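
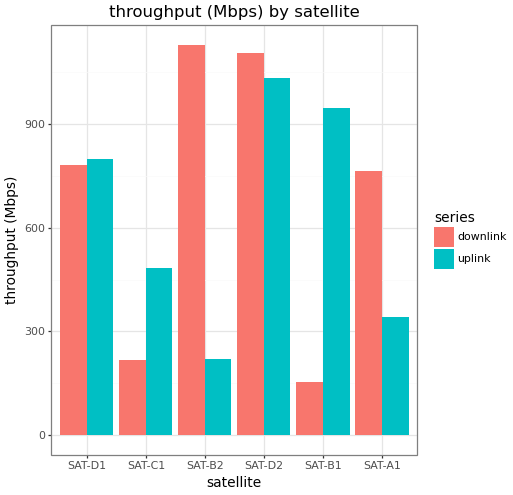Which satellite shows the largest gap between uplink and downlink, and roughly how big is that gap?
SAT-B2, ≈ 900 Mbps

SAT-B2: uplink ≈ 200, downlink ≈ 1100 → gap ≈ 900. Next-largest (SAT-B1) is only ≈ 700.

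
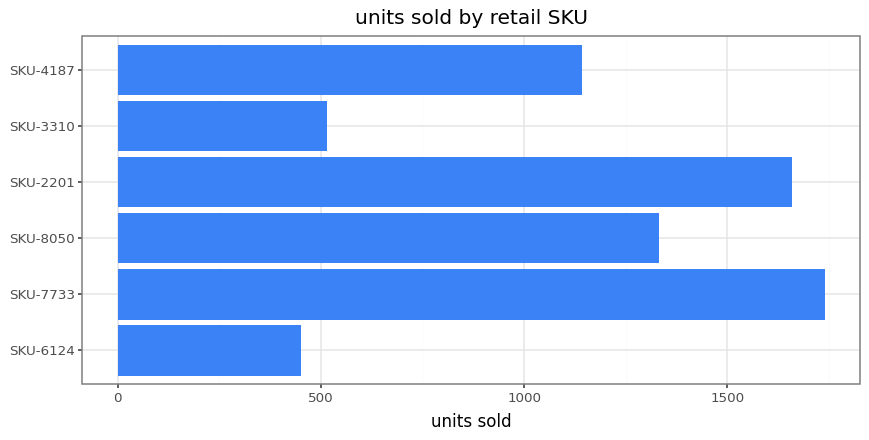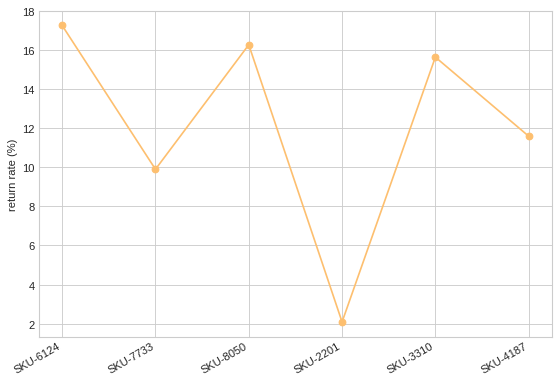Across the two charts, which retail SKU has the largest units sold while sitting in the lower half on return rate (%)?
Chart 2 median return rate (%) ≈ 14; below-median retail SKUs: SKU-7733, SKU-2201, SKU-4187. Among those, SKU-7733 has the highest units sold (≈ 1800).

SKU-7733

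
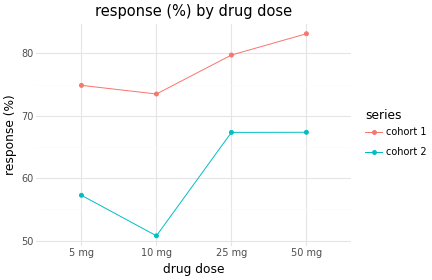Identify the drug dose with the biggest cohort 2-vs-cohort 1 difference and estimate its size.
10 mg: cohort 2 ≈ 50, cohort 1 ≈ 75 → gap ≈ 25. Next-largest (5 mg) is only ≈ 20.

10 mg, ≈ 25 %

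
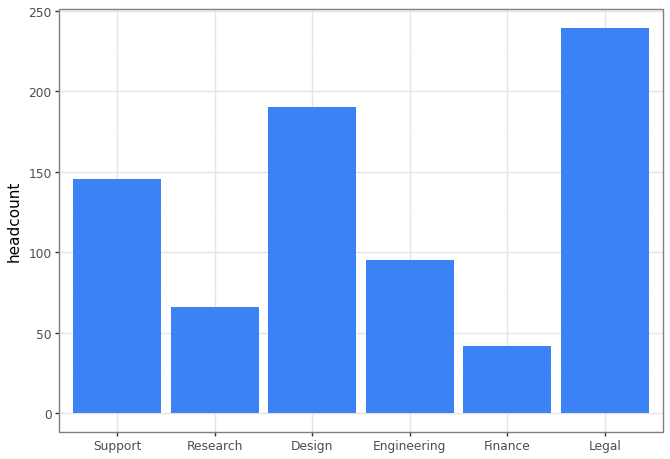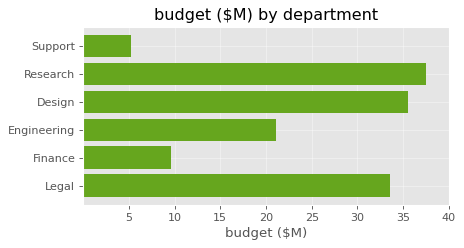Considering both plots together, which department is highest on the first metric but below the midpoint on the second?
Chart 2 median budget ($M) ≈ 25; below-median departments: Support, Engineering, Finance. Among those, Support has the highest headcount (≈ 150).

Support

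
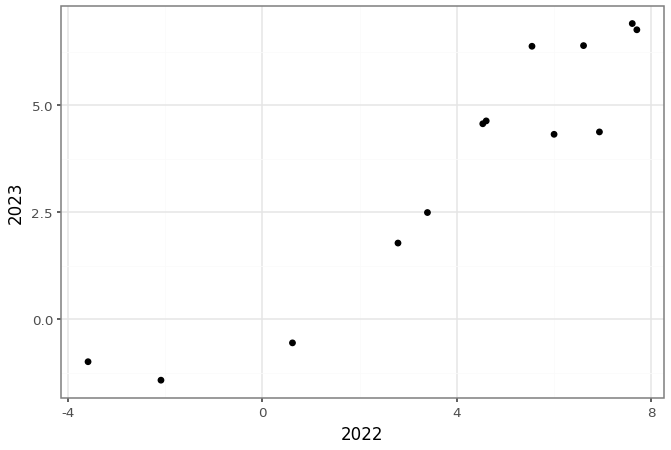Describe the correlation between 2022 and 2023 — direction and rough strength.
Points are positively correlated; strong (|r| ≈ 0.9).

positive, strong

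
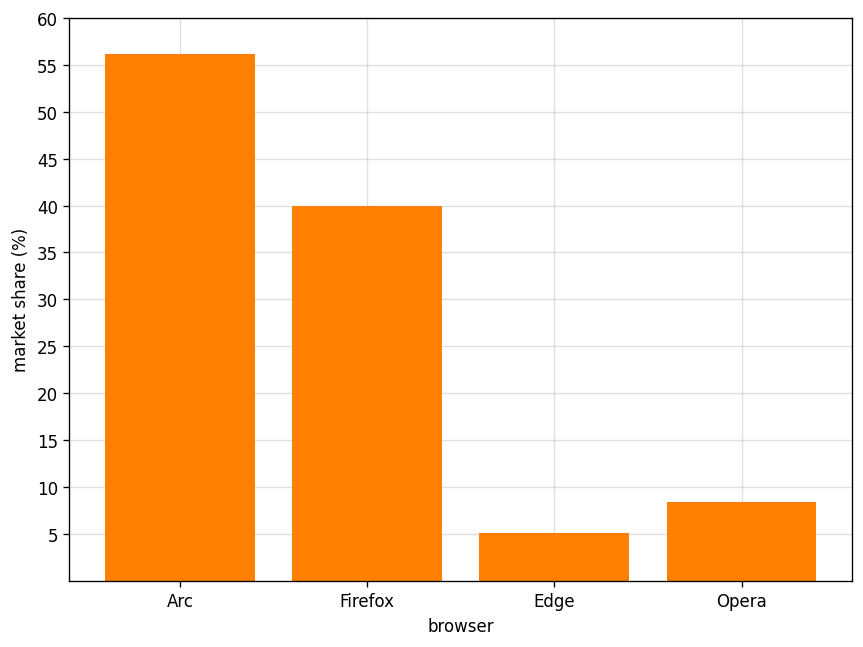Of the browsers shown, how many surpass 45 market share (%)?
1

Above 45: Arc.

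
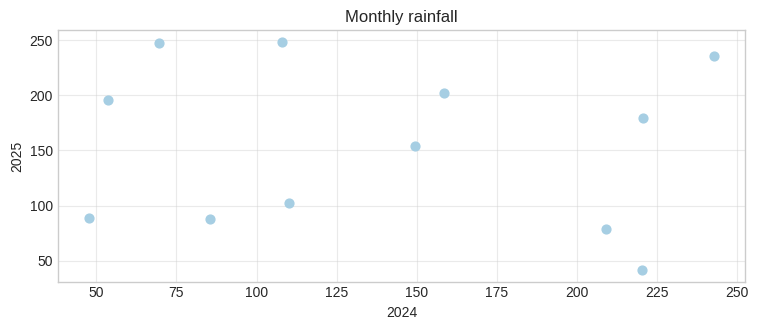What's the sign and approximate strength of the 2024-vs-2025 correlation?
no clear correlation

Points are roughly uncorrelated; weak (|r| ≈ 0.1).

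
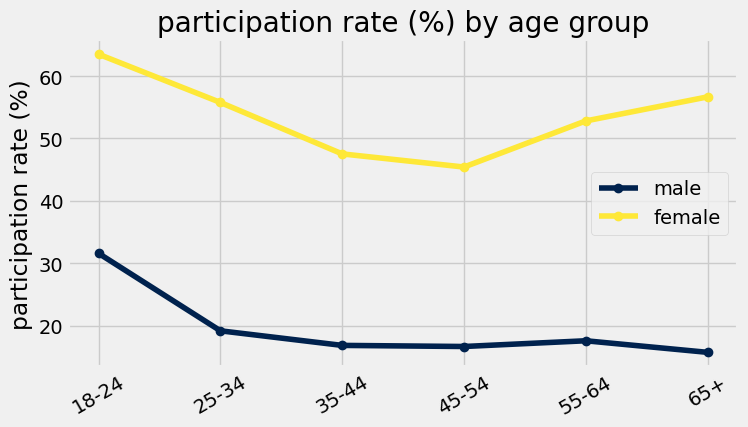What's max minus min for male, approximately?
≈ 15

Max 18-24 ≈ 30, min 65+ ≈ 15; range ≈ 15.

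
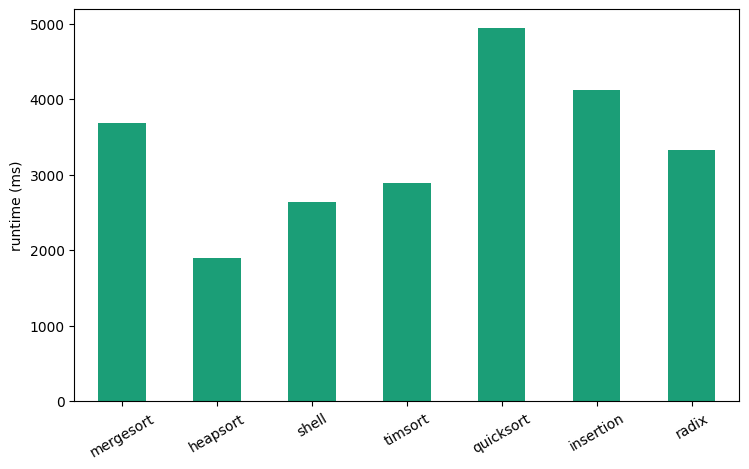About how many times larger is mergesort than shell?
≈ 1.4×

mergesort ≈ 3500, shell ≈ 2500; 3500/2500 ≈ 1.4.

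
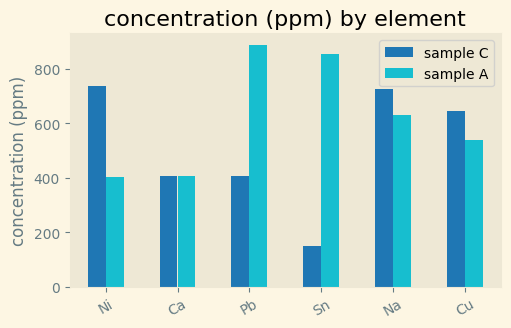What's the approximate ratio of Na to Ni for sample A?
≈ 1.5×

Na ≈ 600, Ni ≈ 400; 600/400 ≈ 1.5.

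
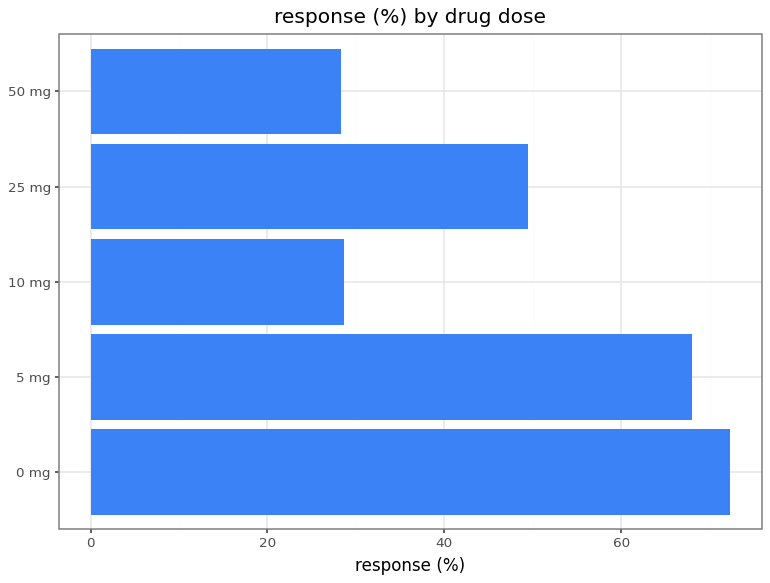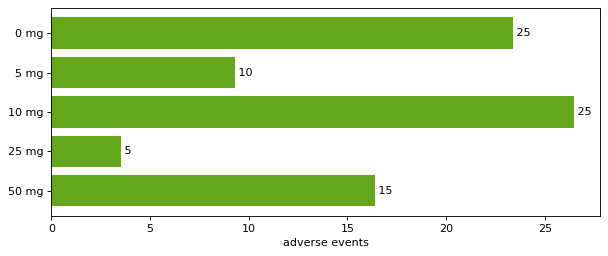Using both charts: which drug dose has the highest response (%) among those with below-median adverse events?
5 mg

Chart 2 median adverse events ≈ 15; below-median drug doses: 5 mg, 25 mg. Among those, 5 mg has the highest response (%) (≈ 70).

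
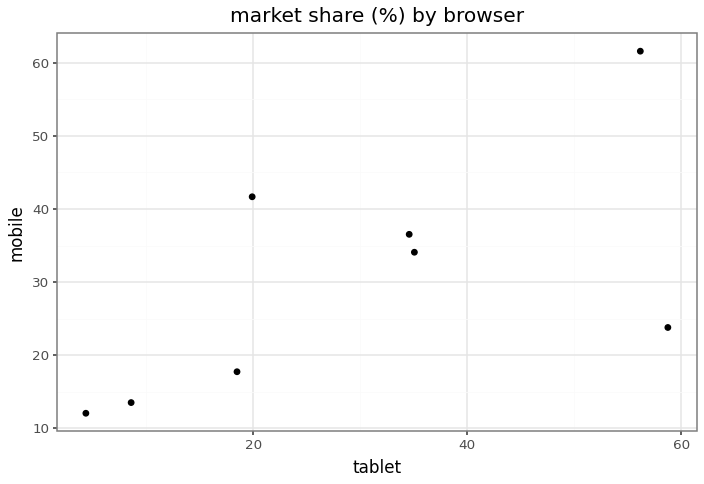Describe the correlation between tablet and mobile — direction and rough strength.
positive, moderate

Points are positively correlated; moderate (|r| ≈ 0.6).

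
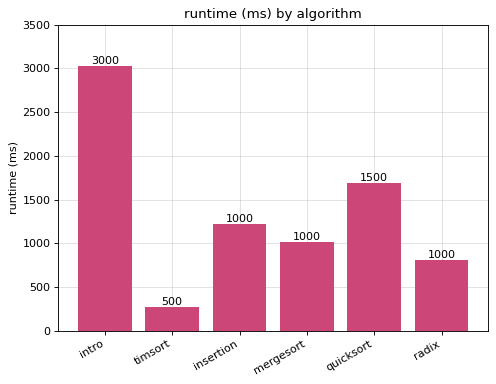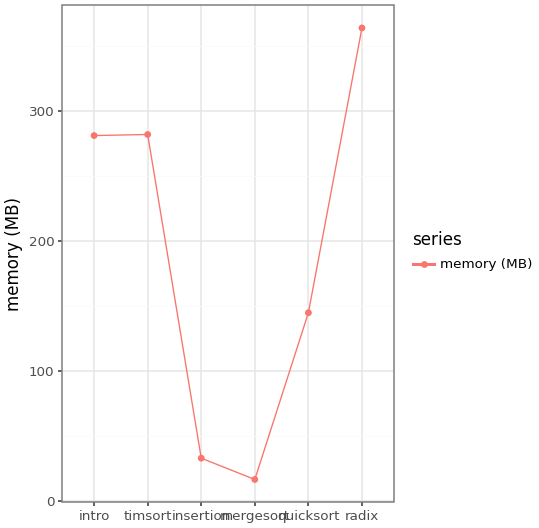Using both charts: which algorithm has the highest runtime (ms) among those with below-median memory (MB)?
quicksort

Chart 2 median memory (MB) ≈ 200; below-median algorithms: insertion, mergesort, quicksort. Among those, quicksort has the highest runtime (ms) (≈ 1500).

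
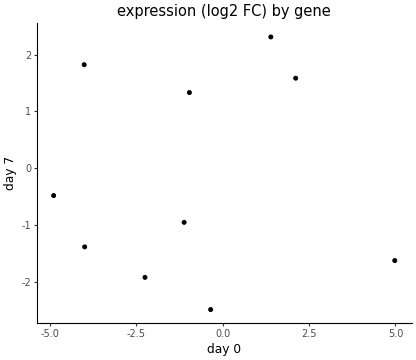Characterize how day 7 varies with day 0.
no clear correlation

Points are roughly uncorrelated; weak (|r| ≈ 0.0).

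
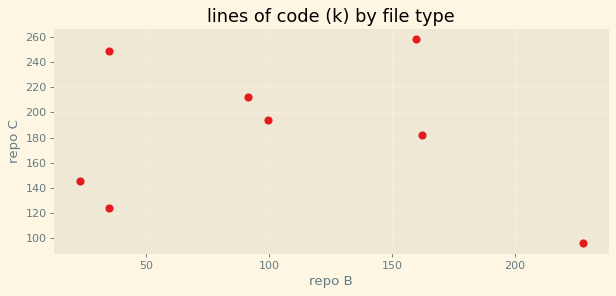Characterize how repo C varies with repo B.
no clear correlation

Points are roughly uncorrelated; weak (|r| ≈ 0.1).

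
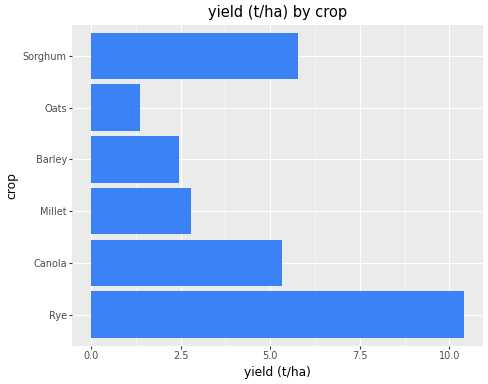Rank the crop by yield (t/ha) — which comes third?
Canola

Top 4: Rye ≈ 10, Sorghum ≈ 6, Canola ≈ 5, Millet ≈ 3.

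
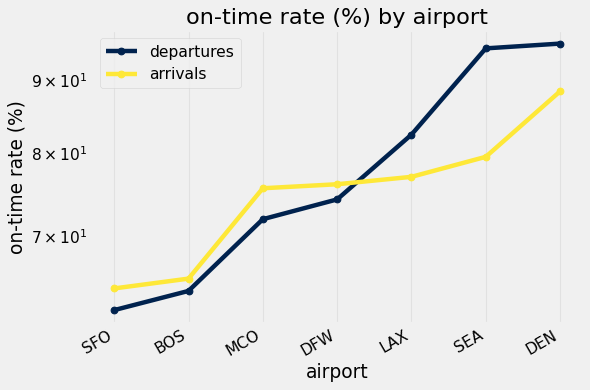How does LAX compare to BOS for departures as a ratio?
≈ 1.23×

LAX ≈ 80, BOS ≈ 65; 80/65 ≈ 1.23.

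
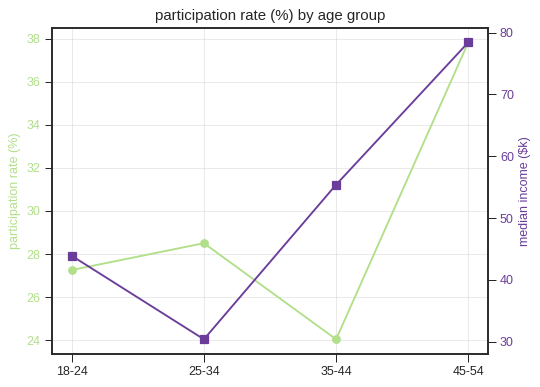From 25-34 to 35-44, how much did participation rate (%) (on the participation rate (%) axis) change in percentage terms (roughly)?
25-34 ≈ 28, 35-44 ≈ 24; (24 − 28) / 28 ≈ -14.3%.

≈ -14.3%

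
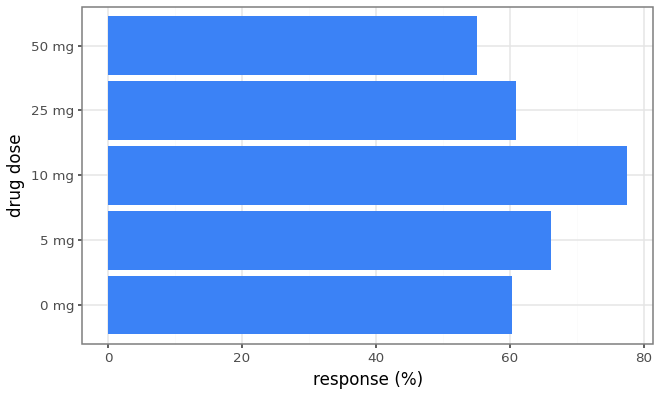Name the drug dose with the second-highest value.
5 mg

Top 3: 10 mg ≈ 80, 5 mg ≈ 70, 25 mg ≈ 60.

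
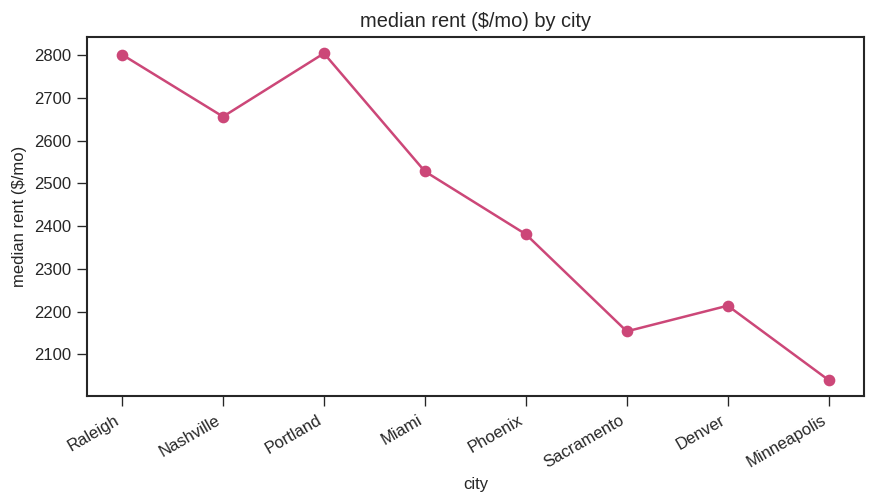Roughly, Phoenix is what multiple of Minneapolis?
Phoenix ≈ 2400, Minneapolis ≈ 2000; 2400/2000 ≈ 1.2.

≈ 1.2×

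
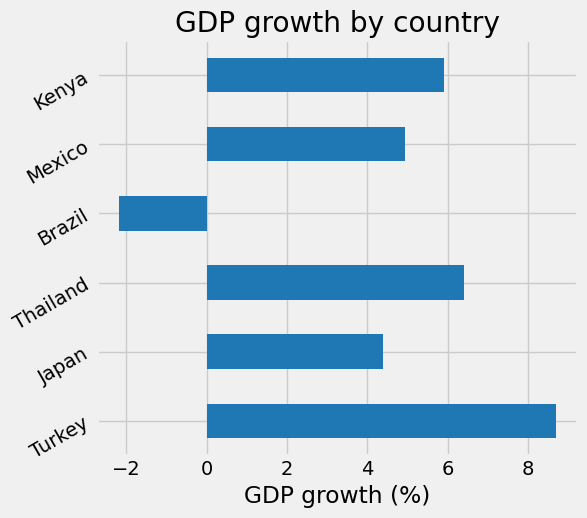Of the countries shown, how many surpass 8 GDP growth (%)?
1

Above 8: Turkey.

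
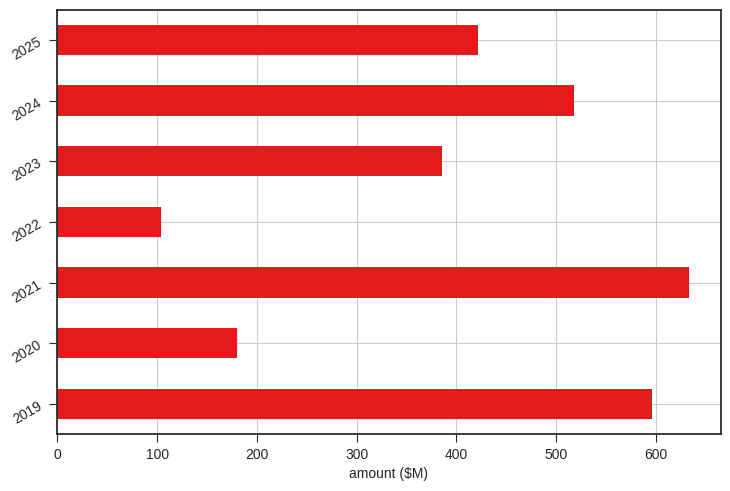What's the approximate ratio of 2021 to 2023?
2021 ≈ 600, 2023 ≈ 400; 600/400 ≈ 1.5.

≈ 1.5×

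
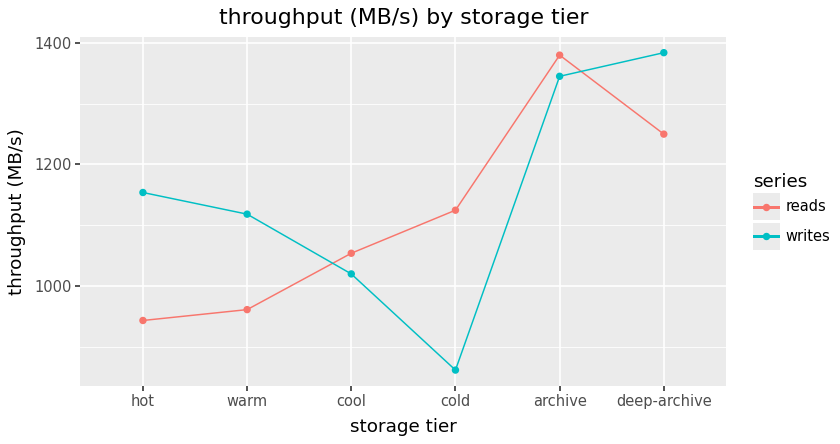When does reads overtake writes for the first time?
cool

warm: reads ≈ 950 vs writes ≈ 1100 (not yet); cool: reads ≈ 1050 vs writes ≈ 1000 (first crossover).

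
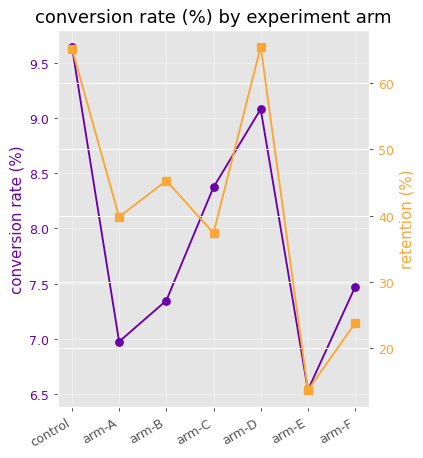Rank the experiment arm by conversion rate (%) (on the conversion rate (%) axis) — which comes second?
arm-D

Top 3 (on the conversion rate (%) axis): control ≈ 9.5, arm-D ≈ 9.0, arm-C ≈ 8.5.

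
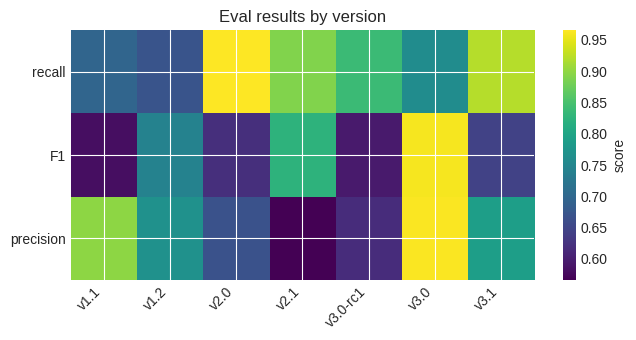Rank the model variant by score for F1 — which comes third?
v1.2

Top 4 for F1: v3.0 ≈ 0.95, v2.1 ≈ 0.80, v1.2 ≈ 0.75, v3.1 ≈ 0.65.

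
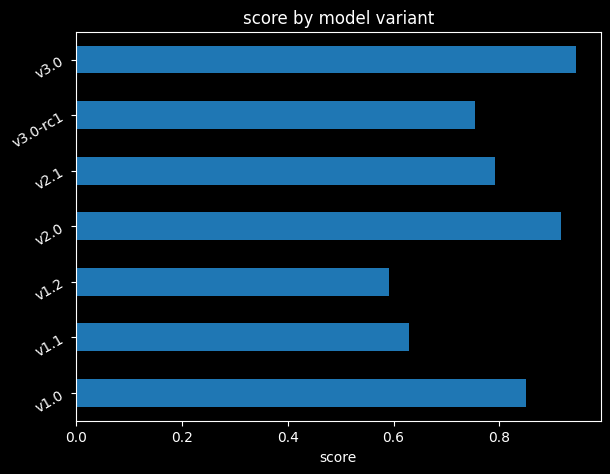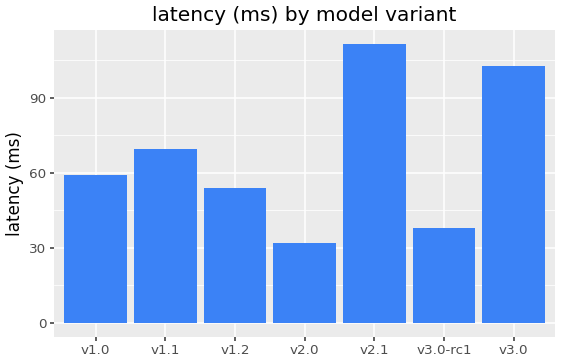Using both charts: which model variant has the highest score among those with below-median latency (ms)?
v2.0

Chart 2 median latency (ms) ≈ 60; below-median model variants: v1.2, v2.0, v3.0-rc1. Among those, v2.0 has the highest score (≈ 0.9).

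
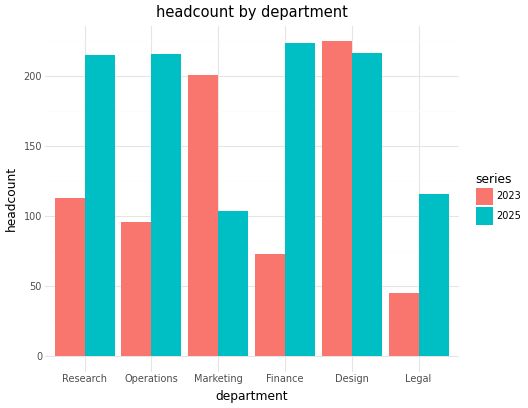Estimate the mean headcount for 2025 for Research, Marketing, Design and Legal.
(220 + 100 + 220 + 120) / 4 ≈ 165.

≈ 165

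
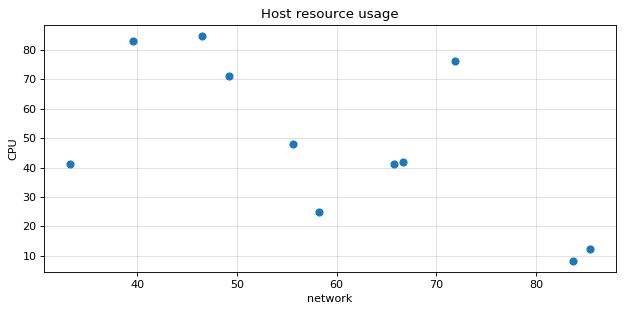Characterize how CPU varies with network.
Points are negatively correlated; moderate (|r| ≈ 0.6).

negative, moderate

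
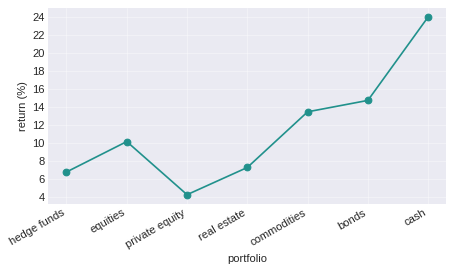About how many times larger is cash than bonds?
cash ≈ 24, bonds ≈ 14; 24/14 ≈ 1.71.

≈ 1.71×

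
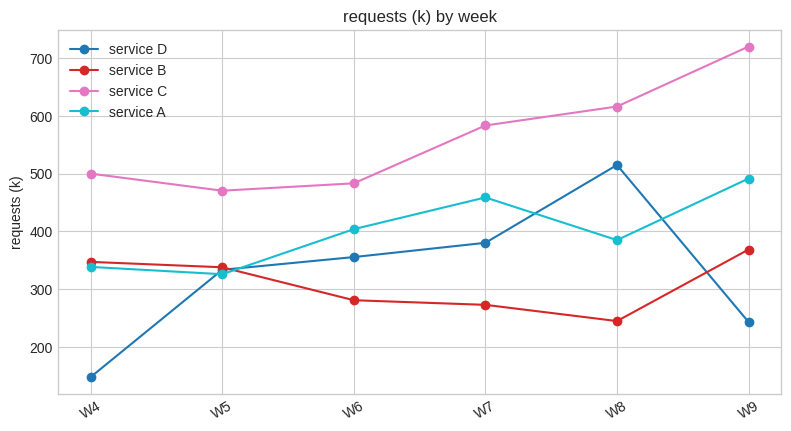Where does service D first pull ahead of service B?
W5: service D ≈ 350 vs service B ≈ 350 (not yet); W6: service D ≈ 350 vs service B ≈ 300 (first crossover).

W6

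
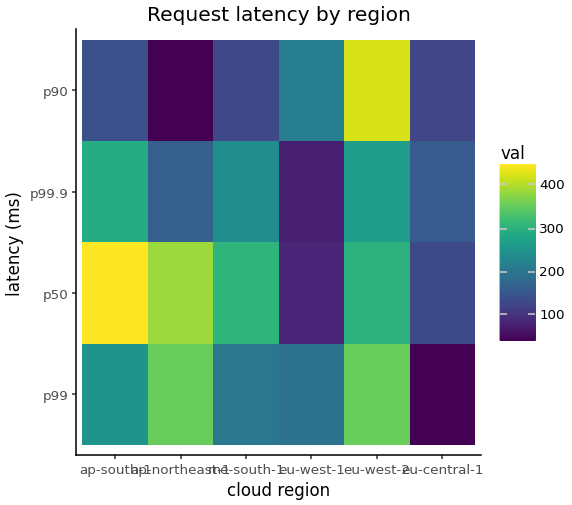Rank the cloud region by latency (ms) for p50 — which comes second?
Top 3 for p50: ap-south-1 ≈ 450, ap-northeast-1 ≈ 400, me-south-1 ≈ 300.

ap-northeast-1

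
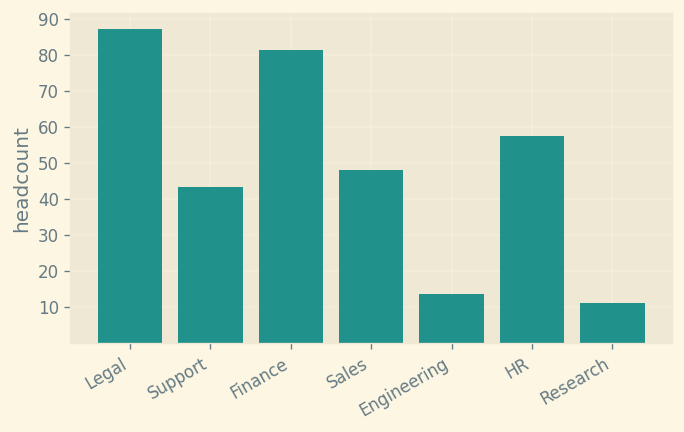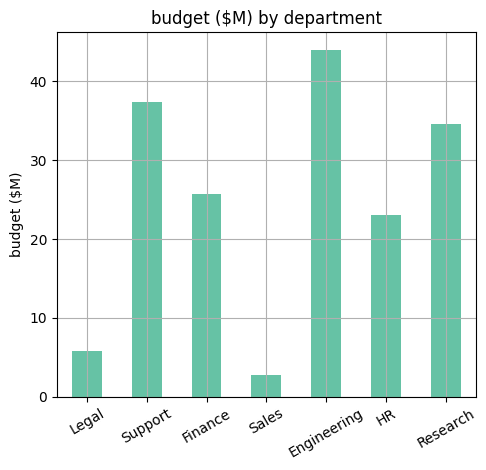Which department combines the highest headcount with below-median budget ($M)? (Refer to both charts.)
Legal

Chart 2 median budget ($M) ≈ 25; below-median departments: Legal, Sales, HR. Among those, Legal has the highest headcount (≈ 90).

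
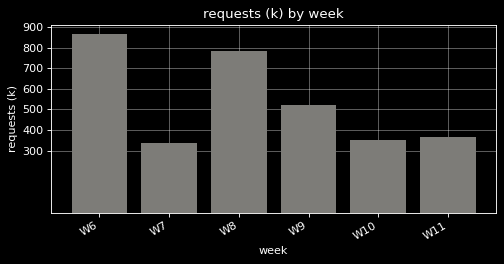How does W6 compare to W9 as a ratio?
≈ 1.8×

W6 ≈ 900, W9 ≈ 500; 900/500 ≈ 1.8.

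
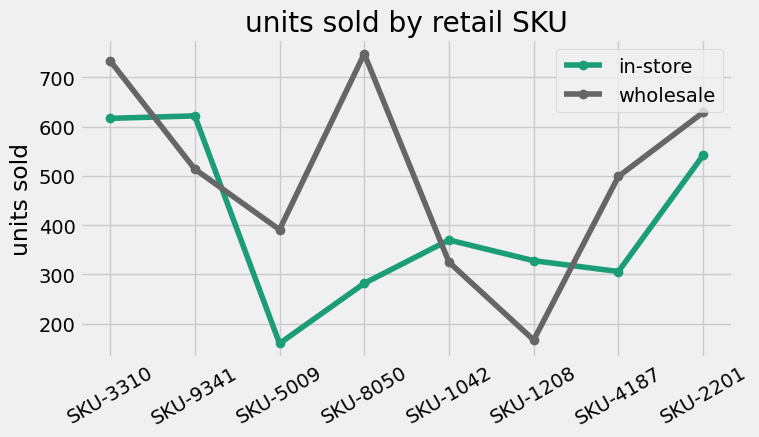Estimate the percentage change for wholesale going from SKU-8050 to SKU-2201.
SKU-8050 ≈ 750, SKU-2201 ≈ 650; (650 − 750) / 750 ≈ -13.3%.

≈ -13.3%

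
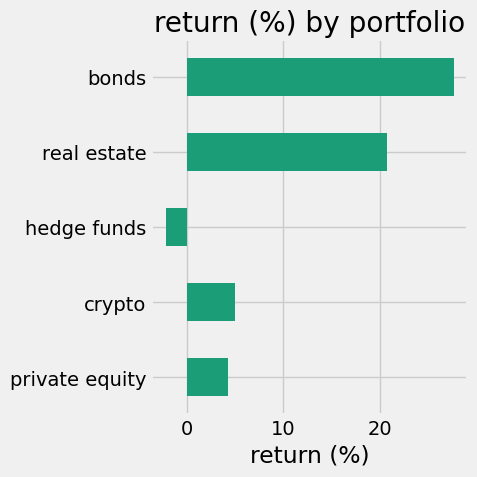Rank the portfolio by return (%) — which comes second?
real estate

Top 3: bonds ≈ 30, real estate ≈ 20, crypto ≈ 5.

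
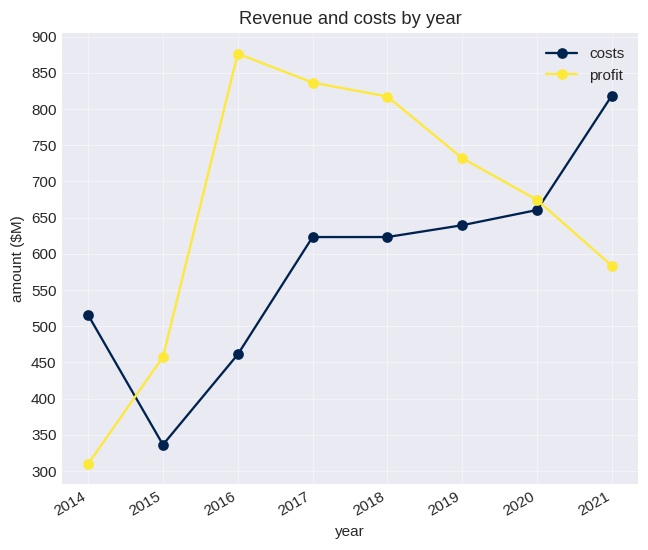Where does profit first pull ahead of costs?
2015

2014: profit ≈ 300 vs costs ≈ 500 (not yet); 2015: profit ≈ 450 vs costs ≈ 350 (first crossover).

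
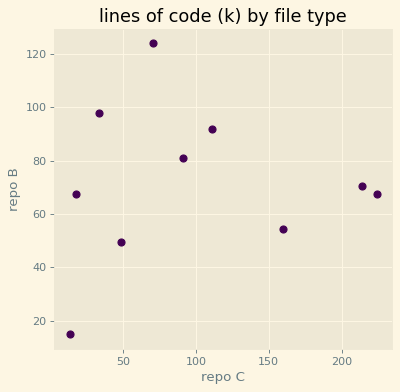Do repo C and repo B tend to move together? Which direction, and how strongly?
no clear correlation

Points are roughly uncorrelated; weak (|r| ≈ 0.1).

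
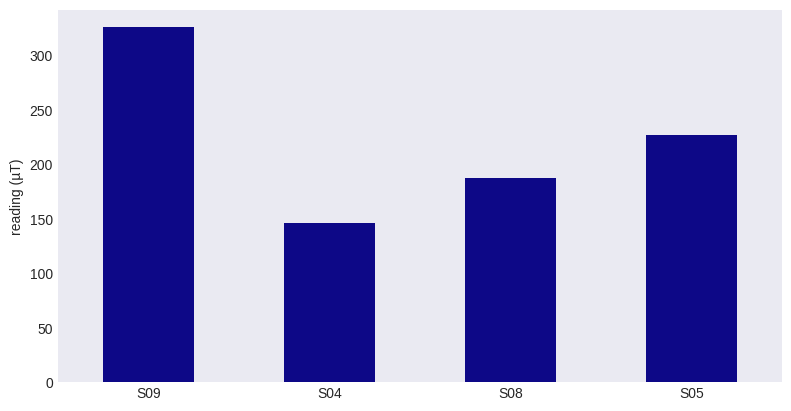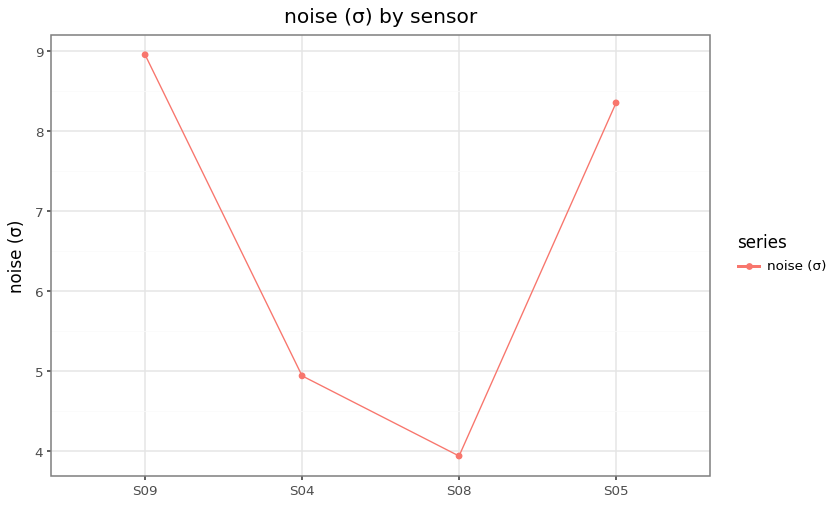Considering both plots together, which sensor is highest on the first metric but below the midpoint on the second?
S08

Chart 2 median noise (σ) ≈ 7; below-median sensors: S04, S08. Among those, S08 has the highest reading (µT) (≈ 200).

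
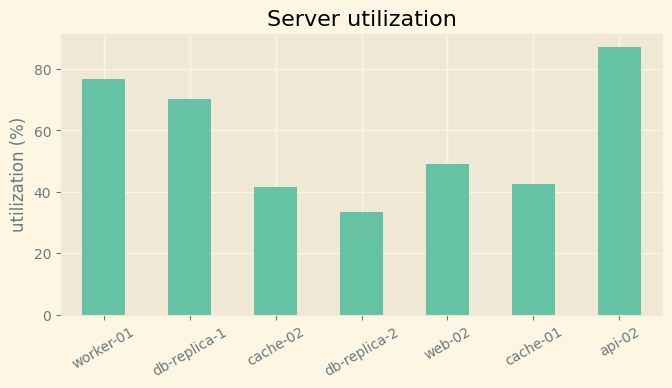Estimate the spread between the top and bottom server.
Max api-02 ≈ 90, min db-replica-2 ≈ 30; range ≈ 60.

≈ 60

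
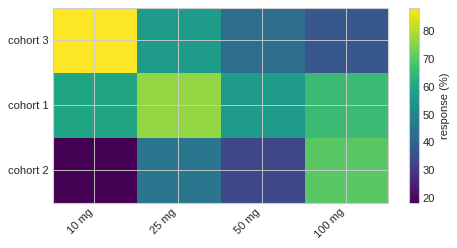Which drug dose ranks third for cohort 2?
50 mg

Top 4 for cohort 2: 100 mg ≈ 70, 25 mg ≈ 50, 50 mg ≈ 30, 10 mg ≈ 20.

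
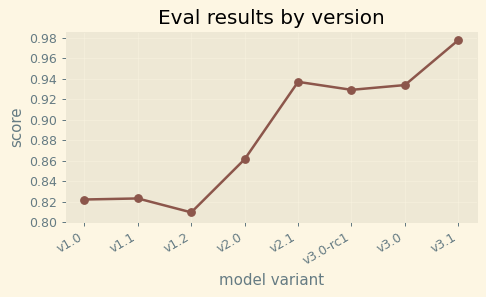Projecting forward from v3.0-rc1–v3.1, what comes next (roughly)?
Last three: 0.92, 0.94, 0.98 → slope ≈ 0.03/step → next ≈ 1.01.

≈ 1.01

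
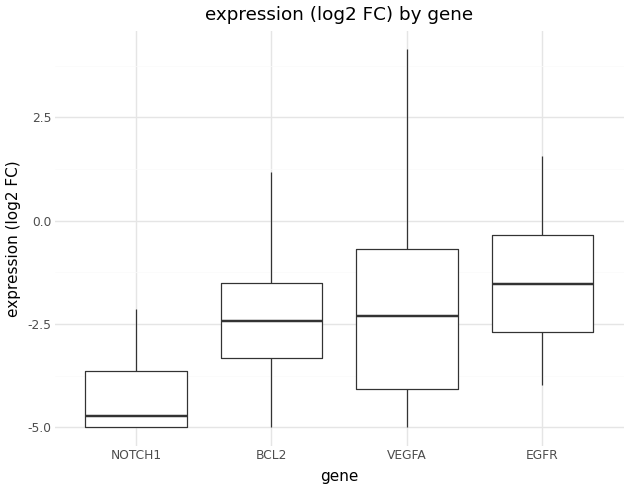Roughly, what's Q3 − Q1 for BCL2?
Q3 ≈ -1.5, Q1 ≈ -3.5; IQR ≈ 2.0.

≈ 2.0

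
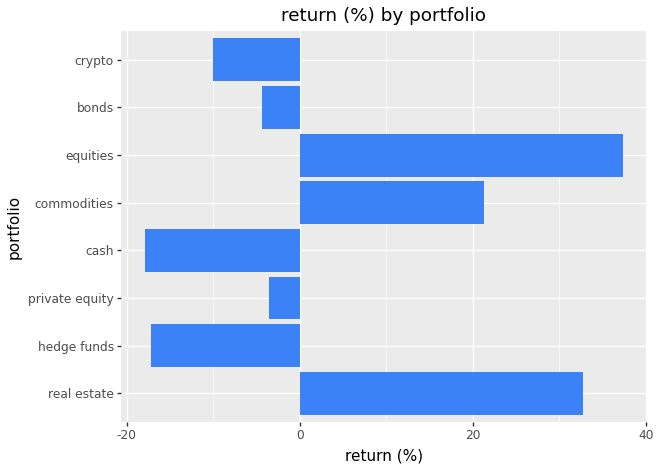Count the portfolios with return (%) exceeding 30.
Above 30: real estate, equities.

2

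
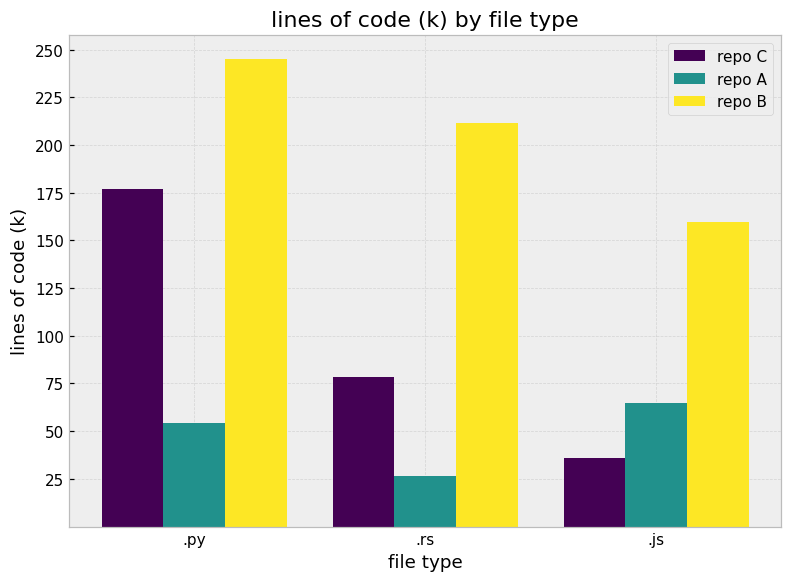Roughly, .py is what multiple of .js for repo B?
.py ≈ 250, .js ≈ 150; 250/150 ≈ 1.67.

≈ 1.67×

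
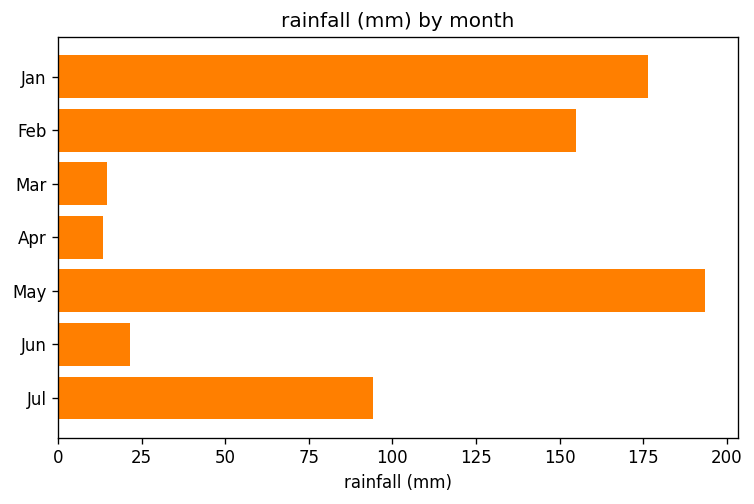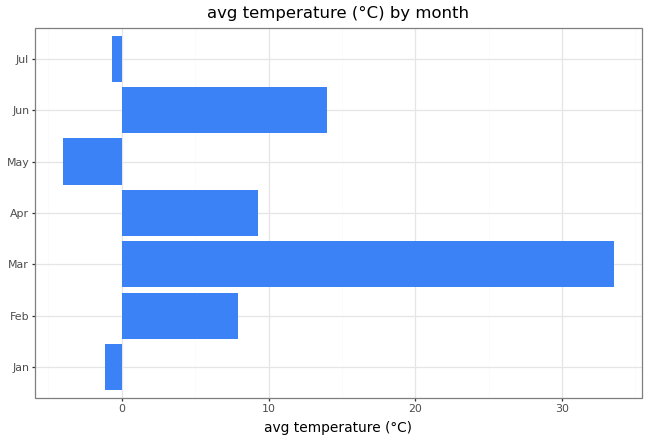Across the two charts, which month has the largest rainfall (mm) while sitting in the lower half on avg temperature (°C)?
May

Chart 2 median avg temperature (°C) ≈ 10; below-median months: Jan, May, Jul. Among those, May has the highest rainfall (mm) (≈ 200).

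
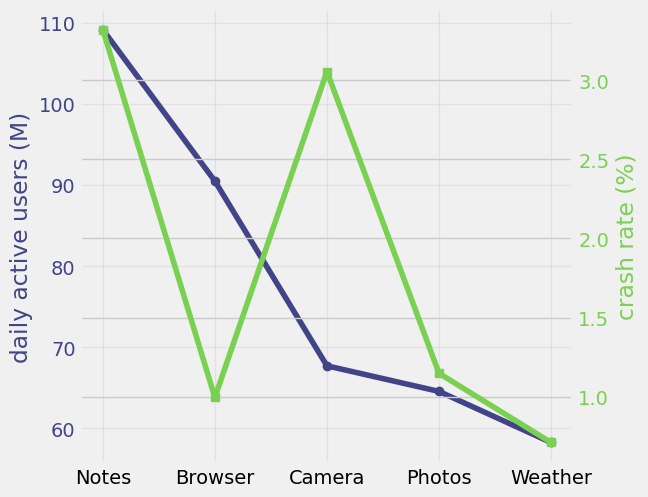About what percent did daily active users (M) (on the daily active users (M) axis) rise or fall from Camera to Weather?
≈ -14.3%

Camera ≈ 70, Weather ≈ 60; (60 − 70) / 70 ≈ -14.3%.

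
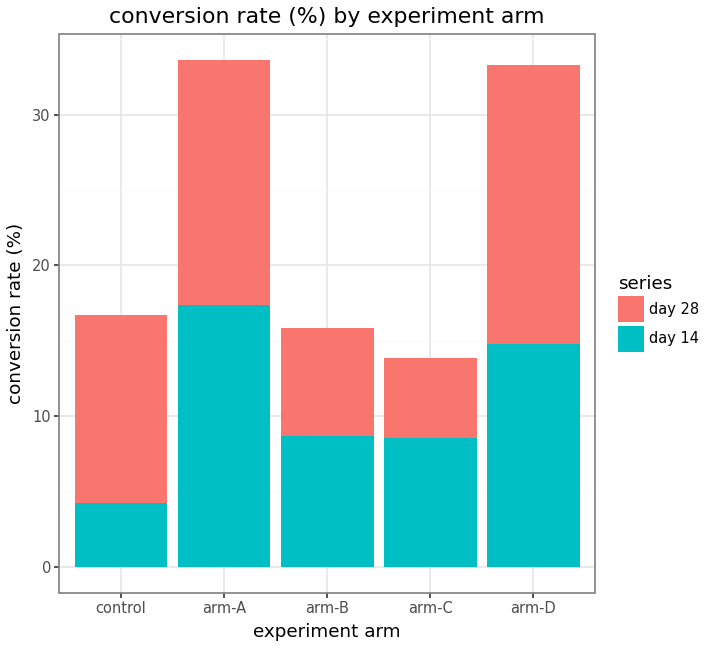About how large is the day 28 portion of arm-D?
day 28 top ≈ 35, bottom ≈ 15; segment ≈ 20.

≈ 20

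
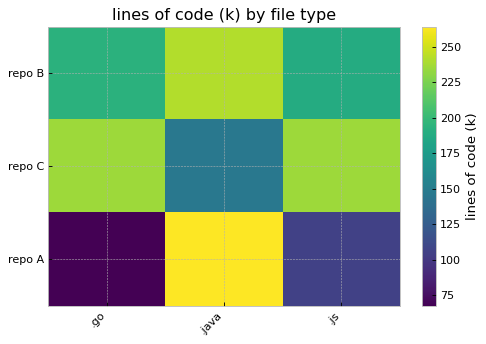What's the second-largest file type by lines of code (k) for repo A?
.js

Top 3 for repo A: .java ≈ 260, .js ≈ 100, .go ≈ 60.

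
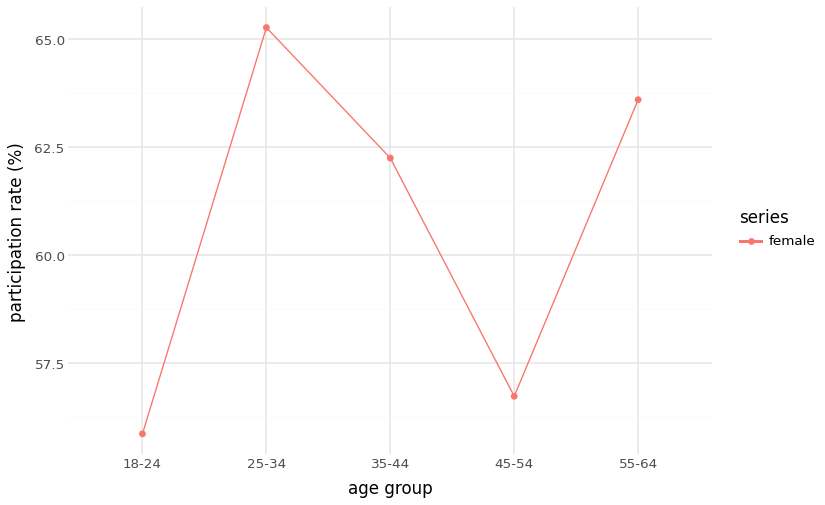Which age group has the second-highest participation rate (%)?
55-64

Top 3: 25-34 ≈ 65, 55-64 ≈ 64, 35-44 ≈ 62.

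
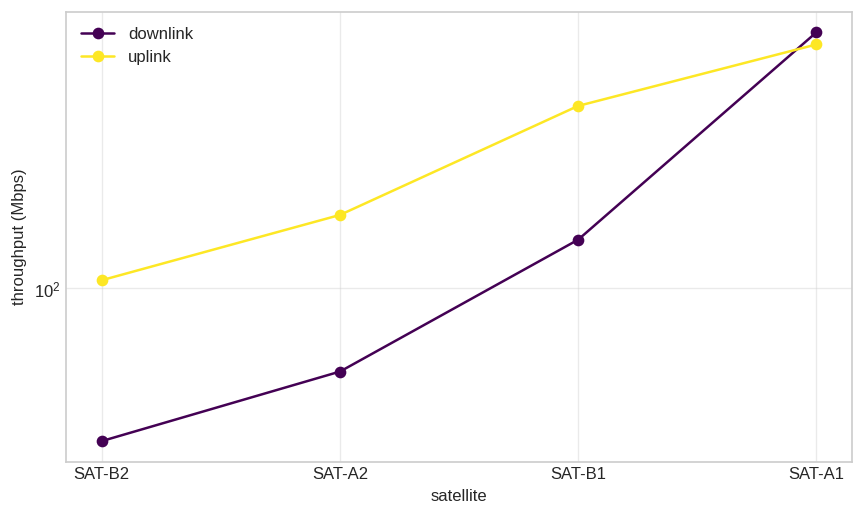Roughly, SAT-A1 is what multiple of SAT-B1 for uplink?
SAT-A1 ≈ 400, SAT-B1 ≈ 300; 400/300 ≈ 1.33.

≈ 1.33×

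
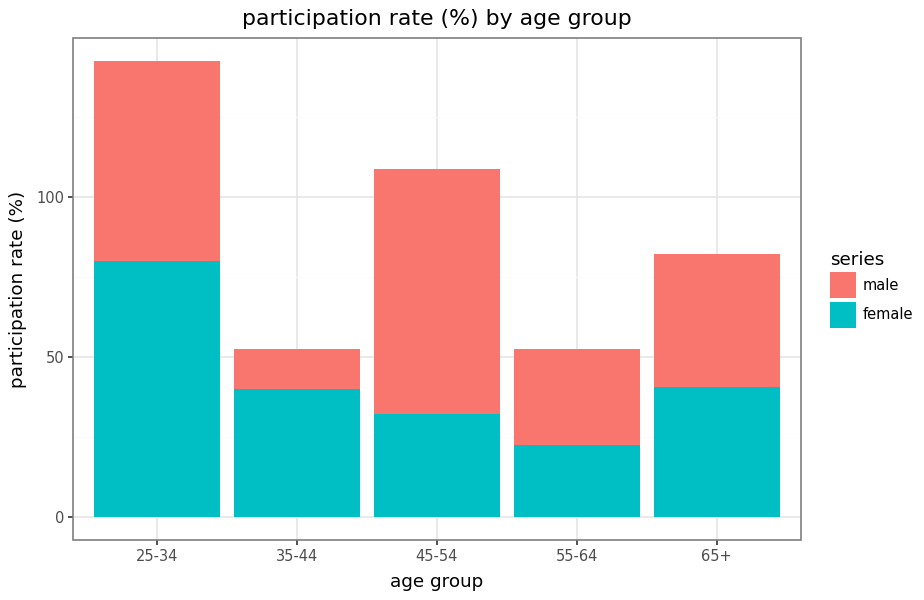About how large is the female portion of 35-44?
≈ 40

female top ≈ 40, bottom ≈ 0; segment ≈ 40.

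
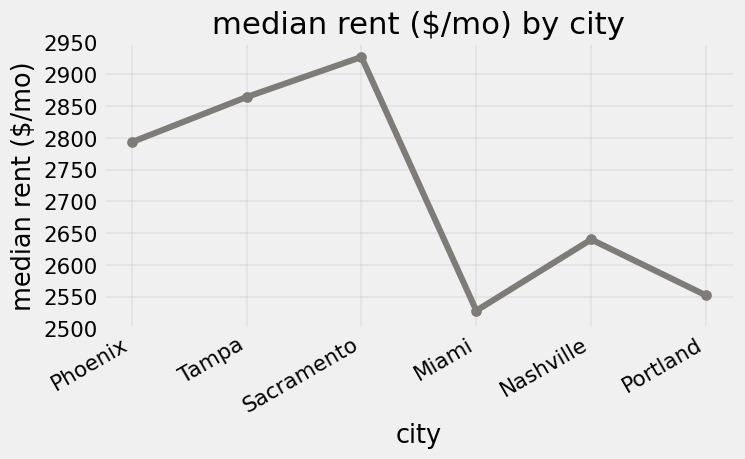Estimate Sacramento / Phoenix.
≈ 1.05×

Sacramento ≈ 2950, Phoenix ≈ 2800; 2950/2800 ≈ 1.05.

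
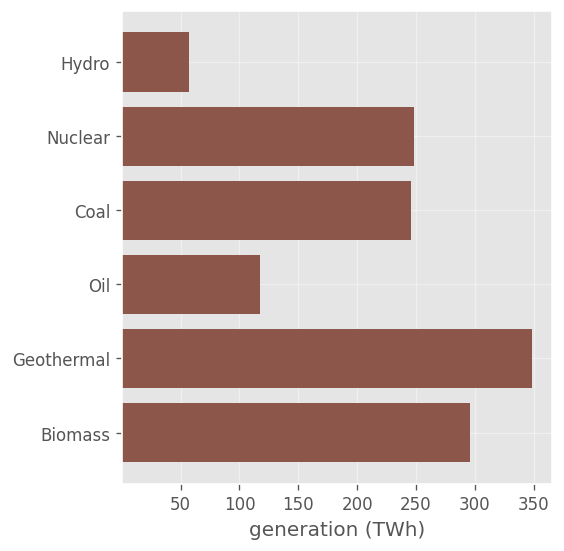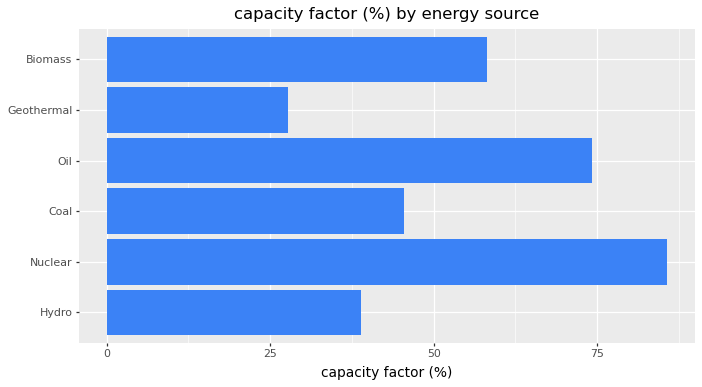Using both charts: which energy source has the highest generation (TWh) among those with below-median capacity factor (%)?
Geothermal

Chart 2 median capacity factor (%) ≈ 50; below-median energy sources: Hydro, Coal, Geothermal. Among those, Geothermal has the highest generation (TWh) (≈ 350).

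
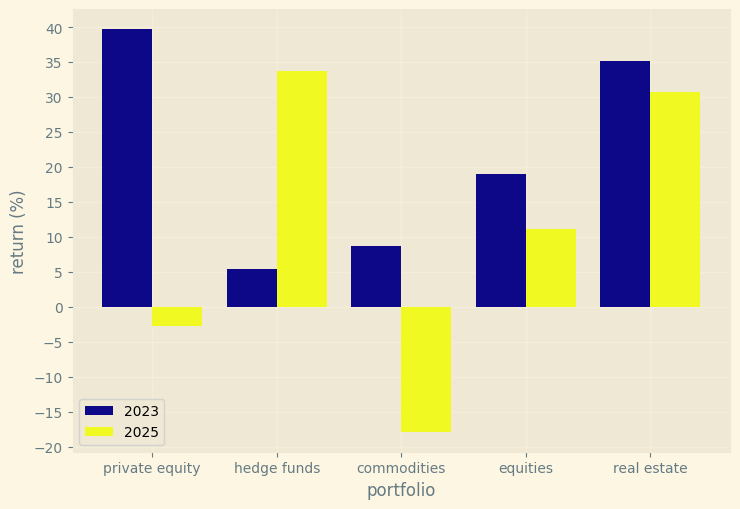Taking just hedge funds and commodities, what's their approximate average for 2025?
≈ 8

(35 + -20) / 2 ≈ 8.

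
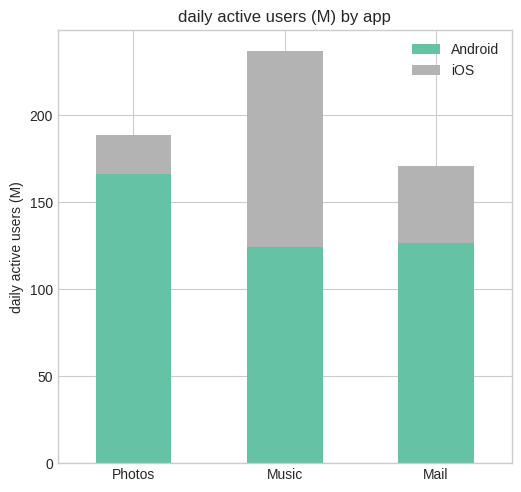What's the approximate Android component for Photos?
Android top ≈ 160, bottom ≈ 0; segment ≈ 160.

≈ 160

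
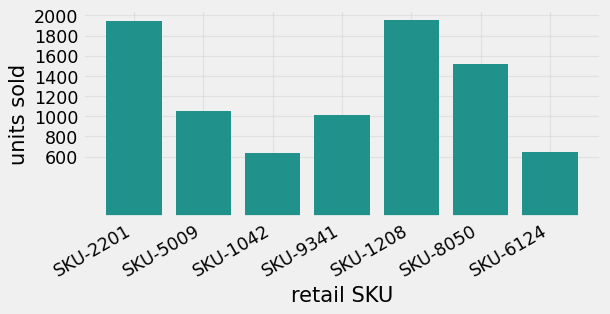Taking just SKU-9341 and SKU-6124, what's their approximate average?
(1000 + 600) / 2 ≈ 800.

≈ 800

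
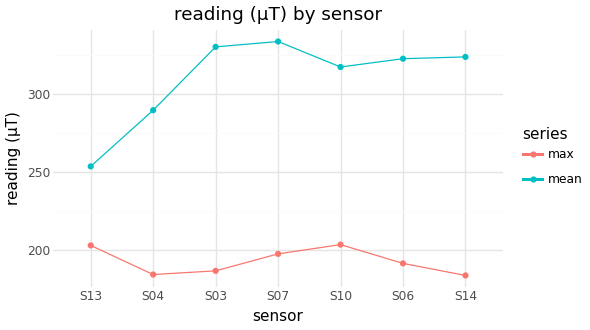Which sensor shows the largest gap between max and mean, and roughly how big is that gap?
S03: max ≈ 180, mean ≈ 340 → gap ≈ 160. Next-largest (S14) is only ≈ 140.

S03, ≈ 160 µT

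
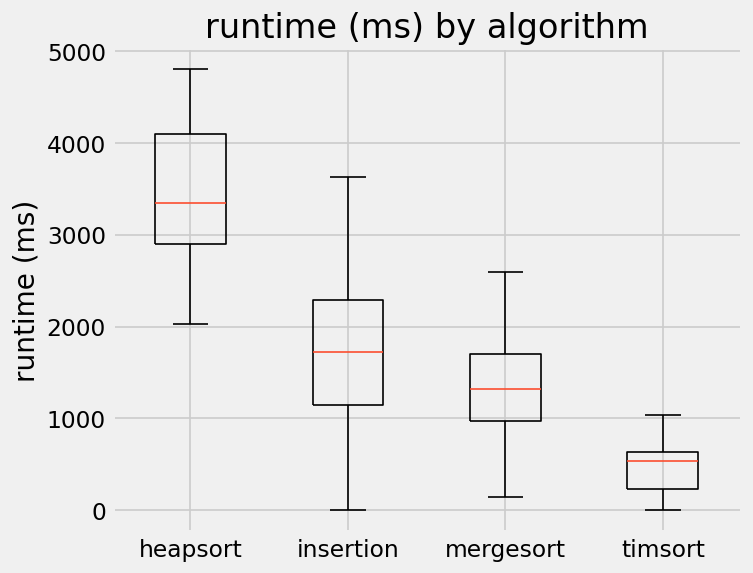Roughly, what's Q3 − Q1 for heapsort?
≈ 1000

Q3 ≈ 4000, Q1 ≈ 3000; IQR ≈ 1000.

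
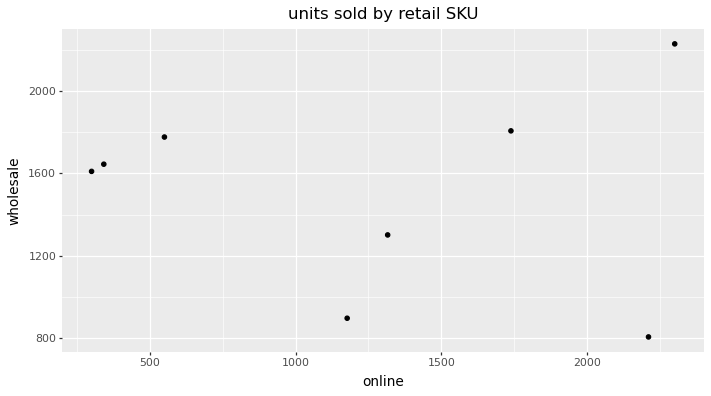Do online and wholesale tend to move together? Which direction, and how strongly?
no clear correlation

Points are roughly uncorrelated; weak (|r| ≈ 0.1).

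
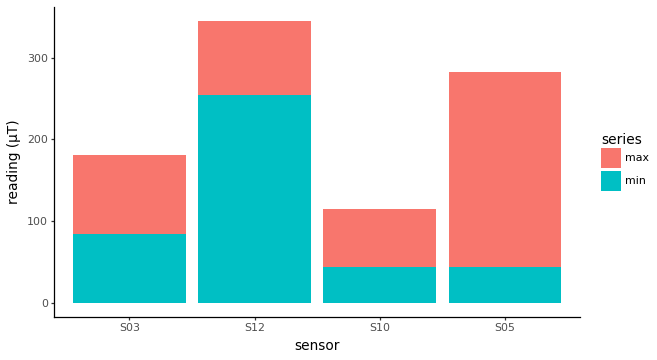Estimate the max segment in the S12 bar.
max top ≈ 350, bottom ≈ 250; segment ≈ 100.

≈ 100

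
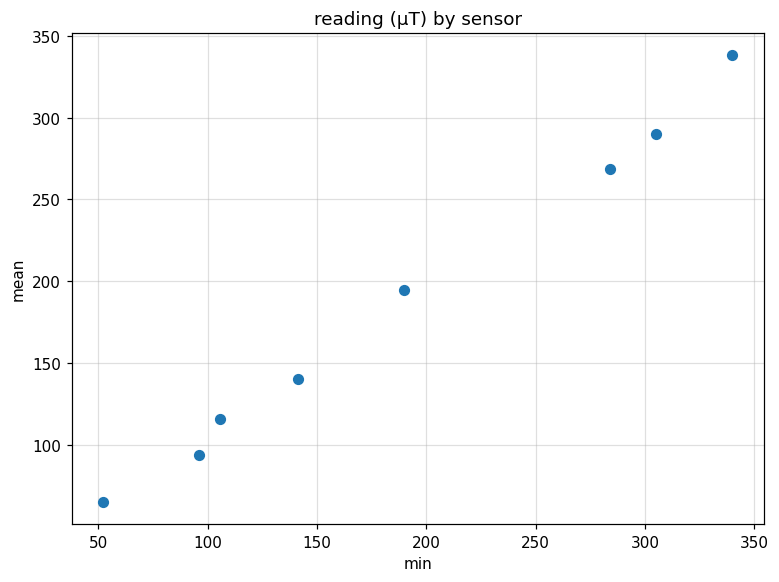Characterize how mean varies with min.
positive, strong

Points are positively correlated; strong (|r| ≈ 1.0).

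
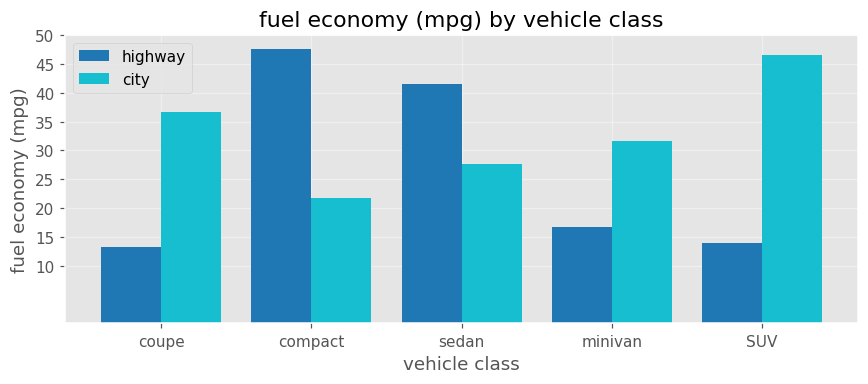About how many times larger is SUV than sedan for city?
SUV ≈ 45, sedan ≈ 30; 45/30 ≈ 1.5.

≈ 1.5×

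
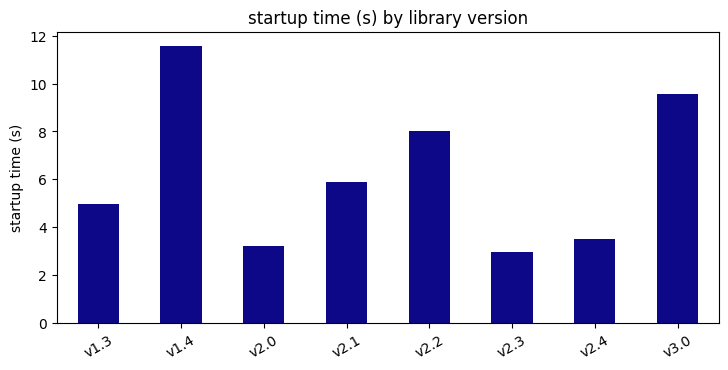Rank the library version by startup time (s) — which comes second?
v3.0

Top 3: v1.4 ≈ 12, v3.0 ≈ 10, v2.2 ≈ 8.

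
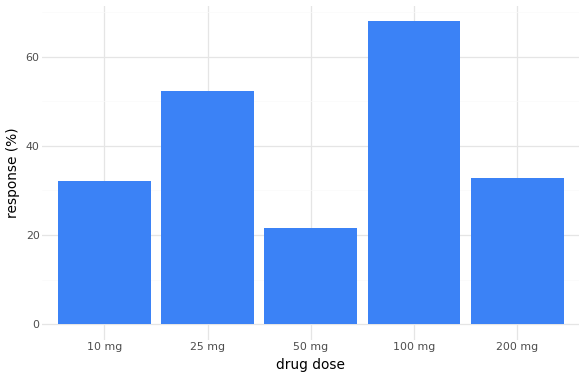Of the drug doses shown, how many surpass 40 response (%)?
2

Above 40: 25 mg, 100 mg.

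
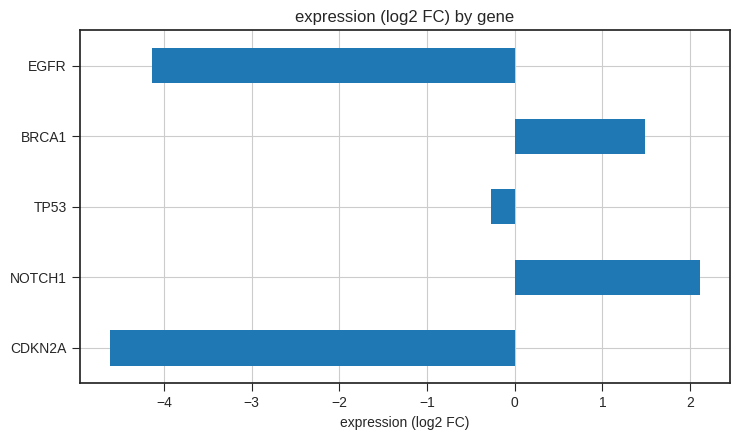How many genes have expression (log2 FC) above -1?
Above -1: NOTCH1, TP53, BRCA1.

3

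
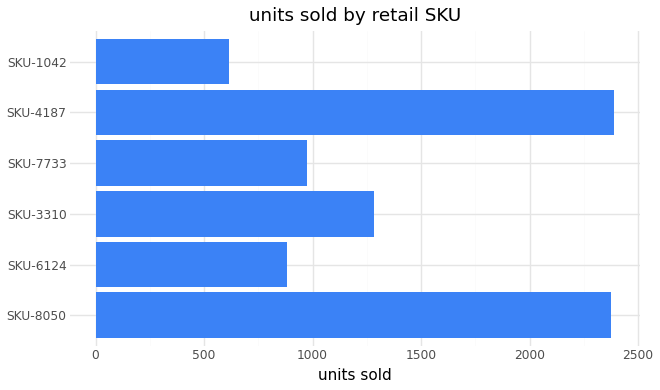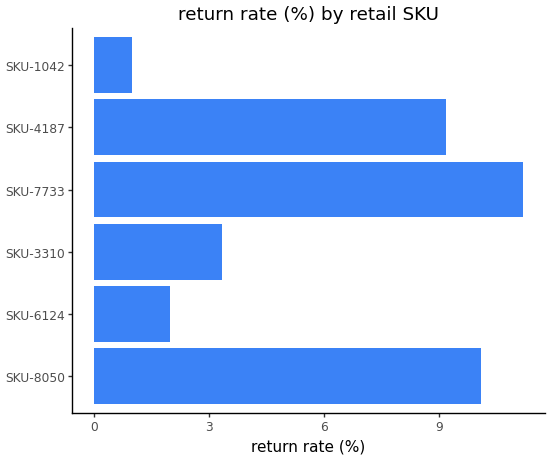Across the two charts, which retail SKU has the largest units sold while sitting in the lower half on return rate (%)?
Chart 2 median return rate (%) ≈ 6; below-median retail SKUs: SKU-6124, SKU-3310, SKU-1042. Among those, SKU-3310 has the highest units sold (≈ 1500).

SKU-3310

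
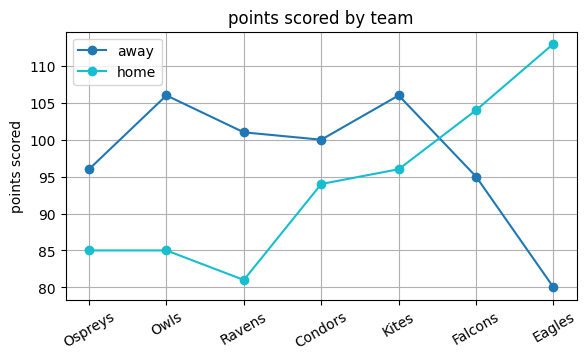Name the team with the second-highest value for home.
Falcons

Top 3 for home: Eagles ≈ 115, Falcons ≈ 105, Kites ≈ 95.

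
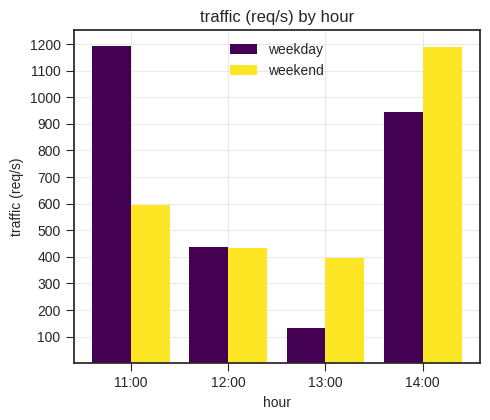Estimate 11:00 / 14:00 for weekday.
11:00 ≈ 1200, 14:00 ≈ 900; 1200/900 ≈ 1.33.

≈ 1.33×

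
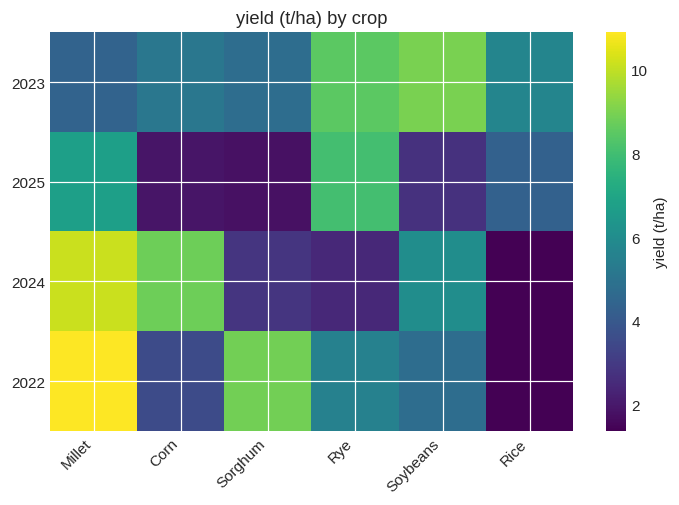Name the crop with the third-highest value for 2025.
Top 4 for 2025: Rye ≈ 8, Millet ≈ 7, Rice ≈ 4, Soybeans ≈ 3.

Rice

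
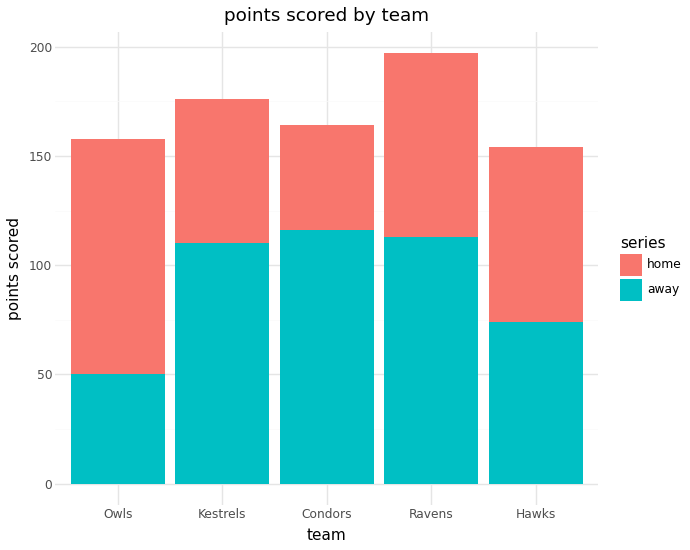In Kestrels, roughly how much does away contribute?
≈ 120

away top ≈ 120, bottom ≈ 0; segment ≈ 120.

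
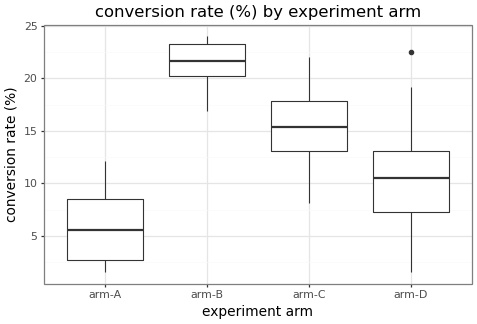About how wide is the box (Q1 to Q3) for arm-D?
≈ 6

Q3 ≈ 14, Q1 ≈ 8; IQR ≈ 6.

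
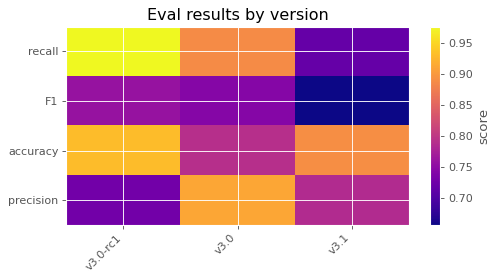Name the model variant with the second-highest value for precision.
Top 3 for precision: v3.0 ≈ 0.90, v3.1 ≈ 0.80, v3.0-rc1 ≈ 0.75.

v3.1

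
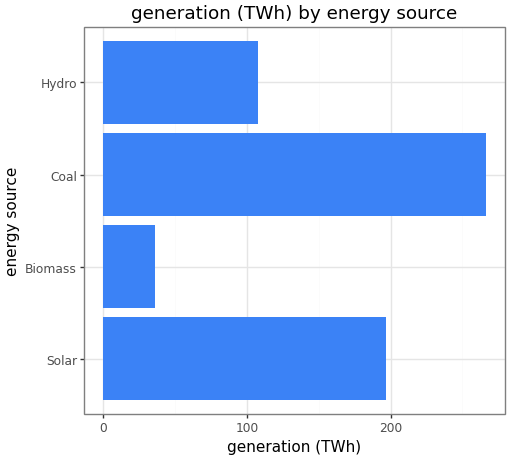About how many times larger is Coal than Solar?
≈ 1.38×

Coal ≈ 275, Solar ≈ 200; 275/200 ≈ 1.38.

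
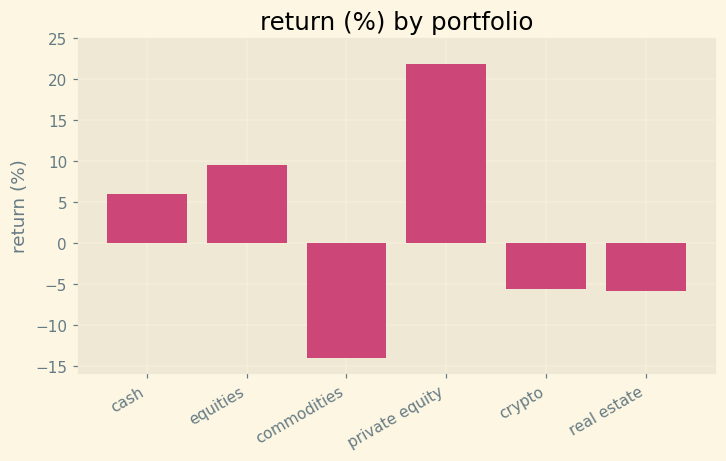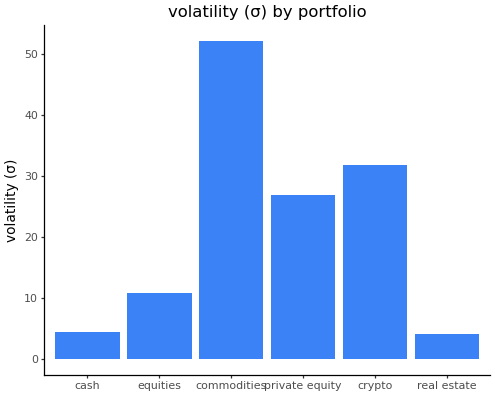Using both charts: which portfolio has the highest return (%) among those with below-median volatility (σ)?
Chart 2 median volatility (σ) ≈ 20; below-median portfolios: cash, equities, real estate. Among those, equities has the highest return (%) (≈ 10).

equities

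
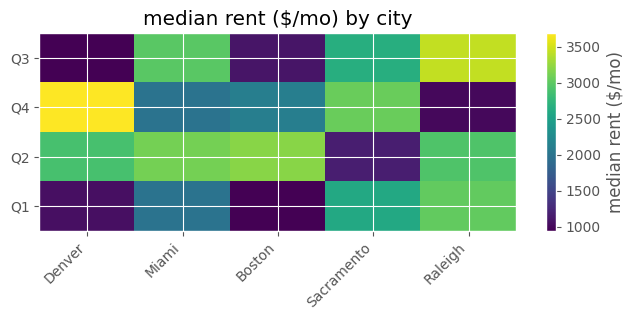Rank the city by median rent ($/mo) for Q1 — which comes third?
Top 4 for Q1: Raleigh ≈ 3000, Sacramento ≈ 2500, Miami ≈ 2000, Denver ≈ 1000.

Miami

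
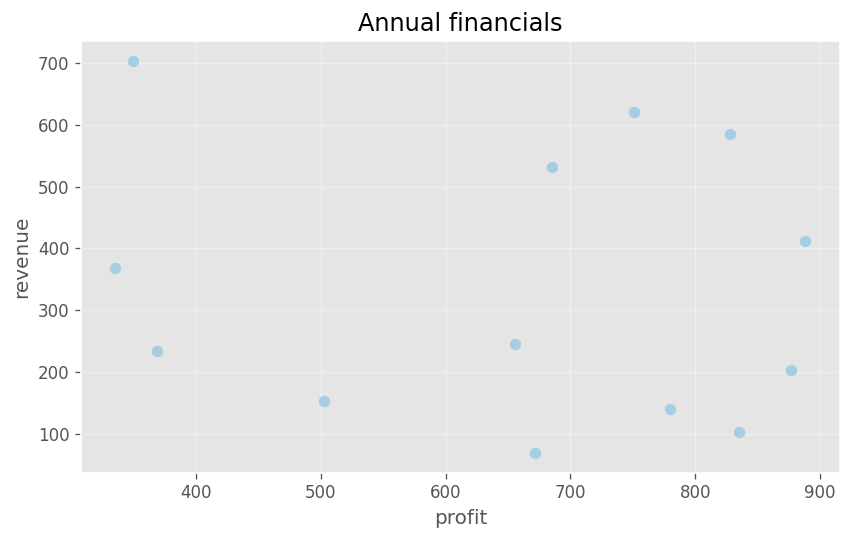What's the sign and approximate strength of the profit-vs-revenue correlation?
Points are roughly uncorrelated; weak (|r| ≈ 0.1).

no clear correlation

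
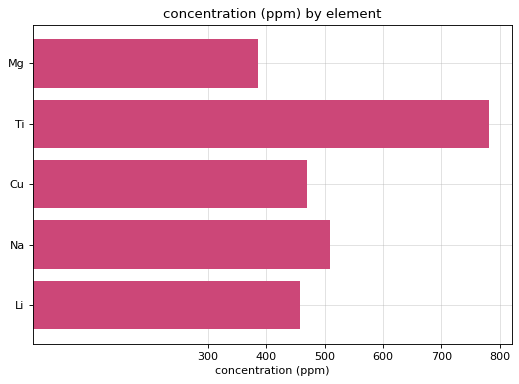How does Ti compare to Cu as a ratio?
≈ 1.6×

Ti ≈ 800, Cu ≈ 500; 800/500 ≈ 1.6.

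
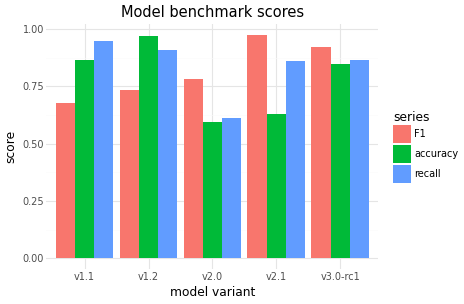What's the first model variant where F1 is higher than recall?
v2.0

v1.2: F1 ≈ 0.7 vs recall ≈ 0.9 (not yet); v2.0: F1 ≈ 0.8 vs recall ≈ 0.6 (first crossover).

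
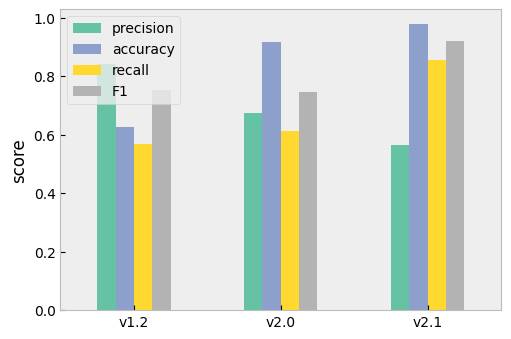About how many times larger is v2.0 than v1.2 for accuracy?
v2.0 ≈ 0.9, v1.2 ≈ 0.6; 0.9/0.6 ≈ 1.5.

≈ 1.5×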